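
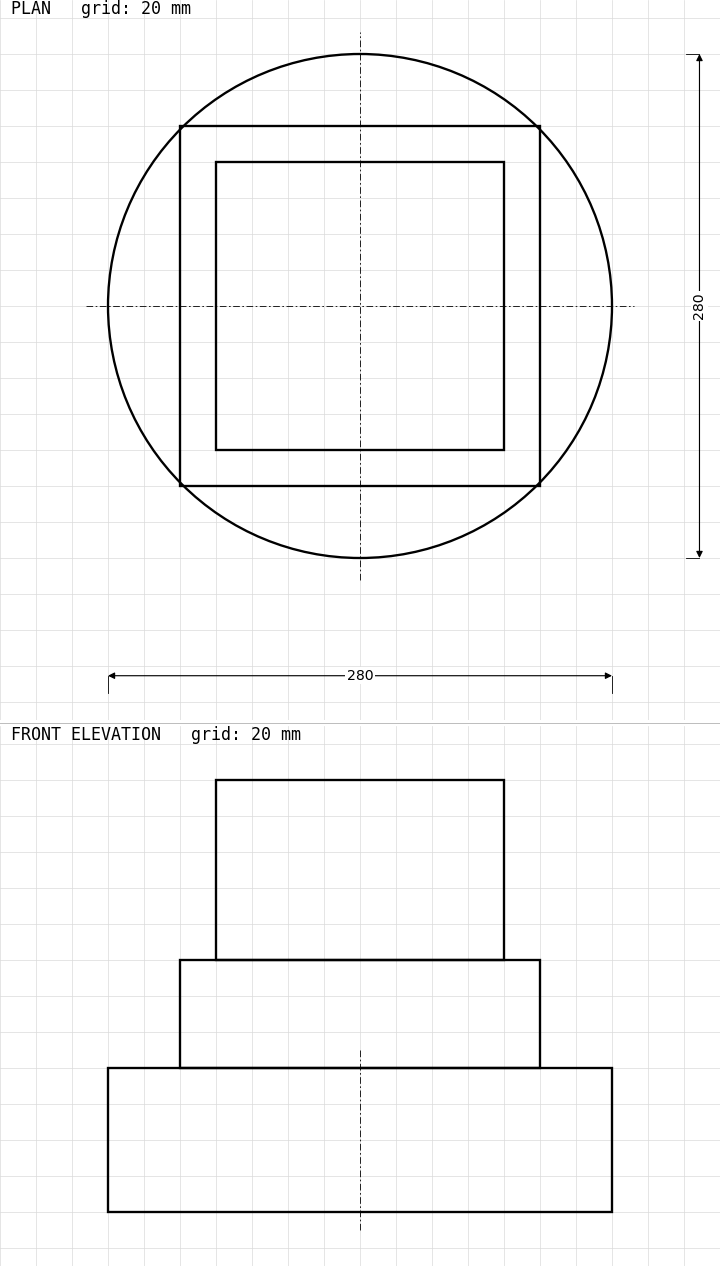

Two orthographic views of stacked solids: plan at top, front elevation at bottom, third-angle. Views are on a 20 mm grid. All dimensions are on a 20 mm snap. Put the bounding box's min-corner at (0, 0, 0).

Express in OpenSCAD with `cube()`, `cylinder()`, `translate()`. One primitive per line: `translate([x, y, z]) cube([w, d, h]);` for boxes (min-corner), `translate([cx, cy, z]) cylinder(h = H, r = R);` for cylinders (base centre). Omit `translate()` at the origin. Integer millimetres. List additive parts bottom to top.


translate([140, 140, 0]) cylinder(h = 80, r = 140);
translate([40, 40, 80]) cube([200, 200, 60]);
translate([60, 60, 140]) cube([160, 160, 100]);


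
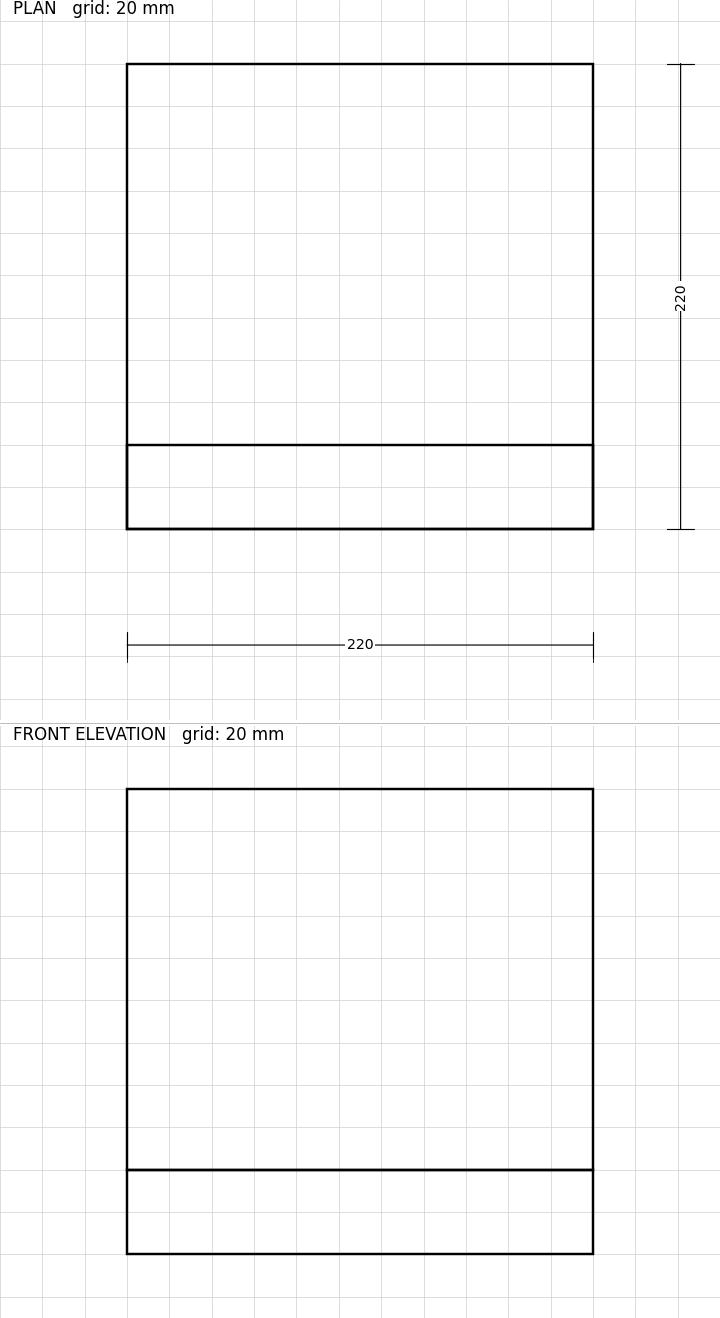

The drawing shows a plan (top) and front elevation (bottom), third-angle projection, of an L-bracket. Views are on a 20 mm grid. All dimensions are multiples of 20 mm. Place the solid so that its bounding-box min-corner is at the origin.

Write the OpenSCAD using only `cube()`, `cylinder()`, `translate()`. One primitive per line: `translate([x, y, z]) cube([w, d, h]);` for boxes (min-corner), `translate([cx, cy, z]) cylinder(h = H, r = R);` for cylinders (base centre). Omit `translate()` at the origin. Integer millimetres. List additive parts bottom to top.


cube([220, 220, 40]);
translate([0, 0, 40]) cube([220, 40, 180]);


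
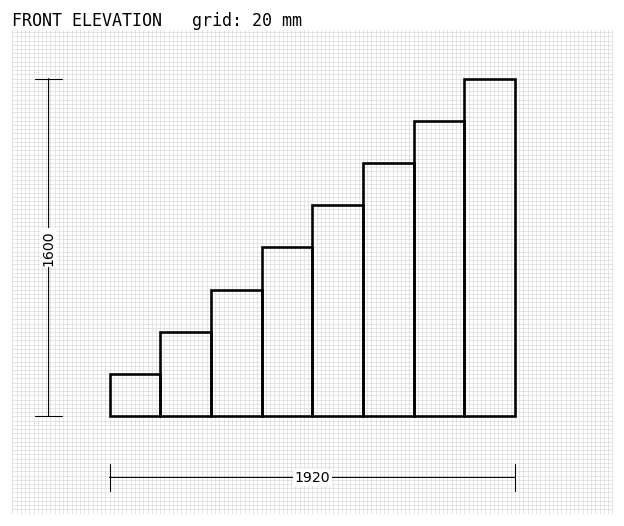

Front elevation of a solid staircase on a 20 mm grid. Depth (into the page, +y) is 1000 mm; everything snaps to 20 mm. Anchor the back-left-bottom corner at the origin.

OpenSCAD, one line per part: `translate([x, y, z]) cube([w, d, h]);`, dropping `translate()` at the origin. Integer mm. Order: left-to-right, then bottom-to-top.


cube([240, 1000, 200]);
translate([240, 0, 0]) cube([240, 1000, 400]);
translate([480, 0, 0]) cube([240, 1000, 600]);
translate([720, 0, 0]) cube([240, 1000, 800]);
translate([960, 0, 0]) cube([240, 1000, 1000]);
translate([1200, 0, 0]) cube([240, 1000, 1200]);
translate([1440, 0, 0]) cube([240, 1000, 1400]);
translate([1680, 0, 0]) cube([240, 1000, 1600]);


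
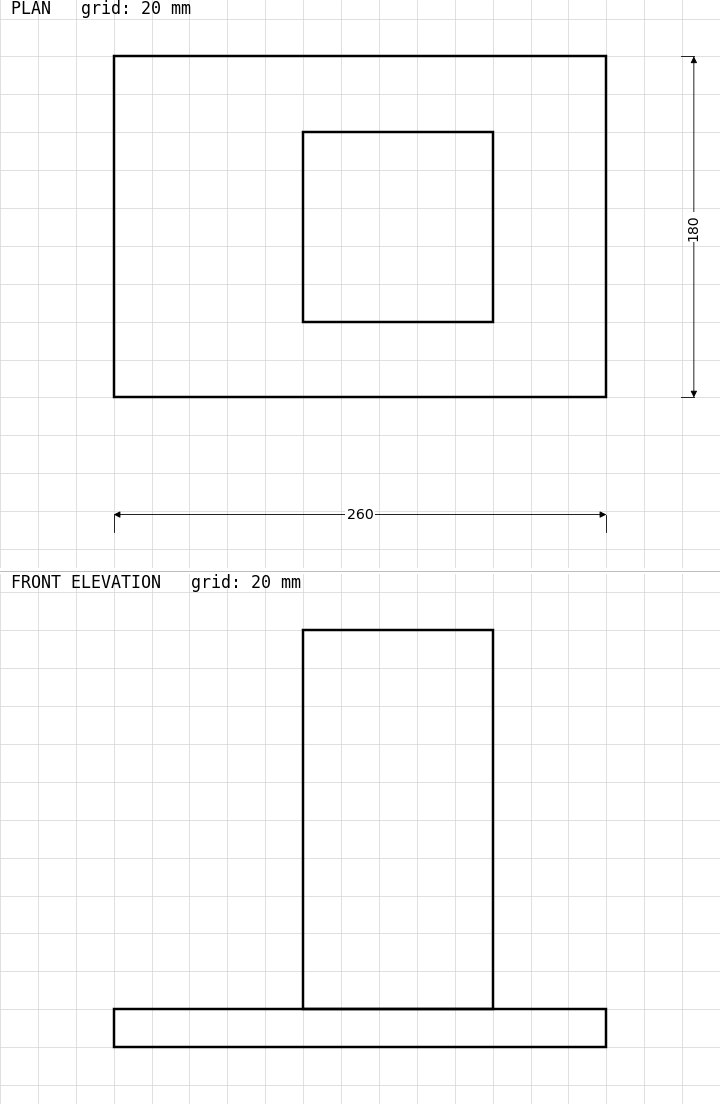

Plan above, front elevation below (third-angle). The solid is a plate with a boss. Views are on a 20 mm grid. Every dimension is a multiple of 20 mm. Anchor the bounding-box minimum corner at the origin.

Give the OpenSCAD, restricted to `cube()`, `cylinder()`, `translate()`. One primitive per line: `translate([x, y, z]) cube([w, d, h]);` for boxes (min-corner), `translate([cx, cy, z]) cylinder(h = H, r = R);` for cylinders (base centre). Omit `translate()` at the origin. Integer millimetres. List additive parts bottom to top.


cube([260, 180, 20]);
translate([100, 40, 20]) cube([100, 100, 200]);


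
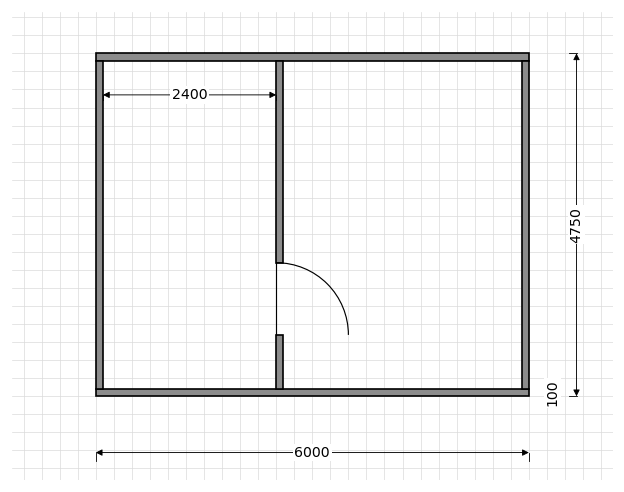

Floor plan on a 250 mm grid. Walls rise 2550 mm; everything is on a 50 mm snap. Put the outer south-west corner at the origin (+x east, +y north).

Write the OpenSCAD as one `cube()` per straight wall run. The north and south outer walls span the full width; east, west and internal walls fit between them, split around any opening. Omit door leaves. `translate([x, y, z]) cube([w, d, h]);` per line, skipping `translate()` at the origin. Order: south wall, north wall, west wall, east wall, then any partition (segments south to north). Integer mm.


cube([6000, 100, 2550]);
translate([0, 4650, 0]) cube([6000, 100, 2550]);
translate([0, 100, 0]) cube([100, 4550, 2550]);
translate([5900, 100, 0]) cube([100, 4550, 2550]);
translate([2500, 100, 0]) cube([100, 750, 2550]);
translate([2500, 1850, 0]) cube([100, 2800, 2550]);


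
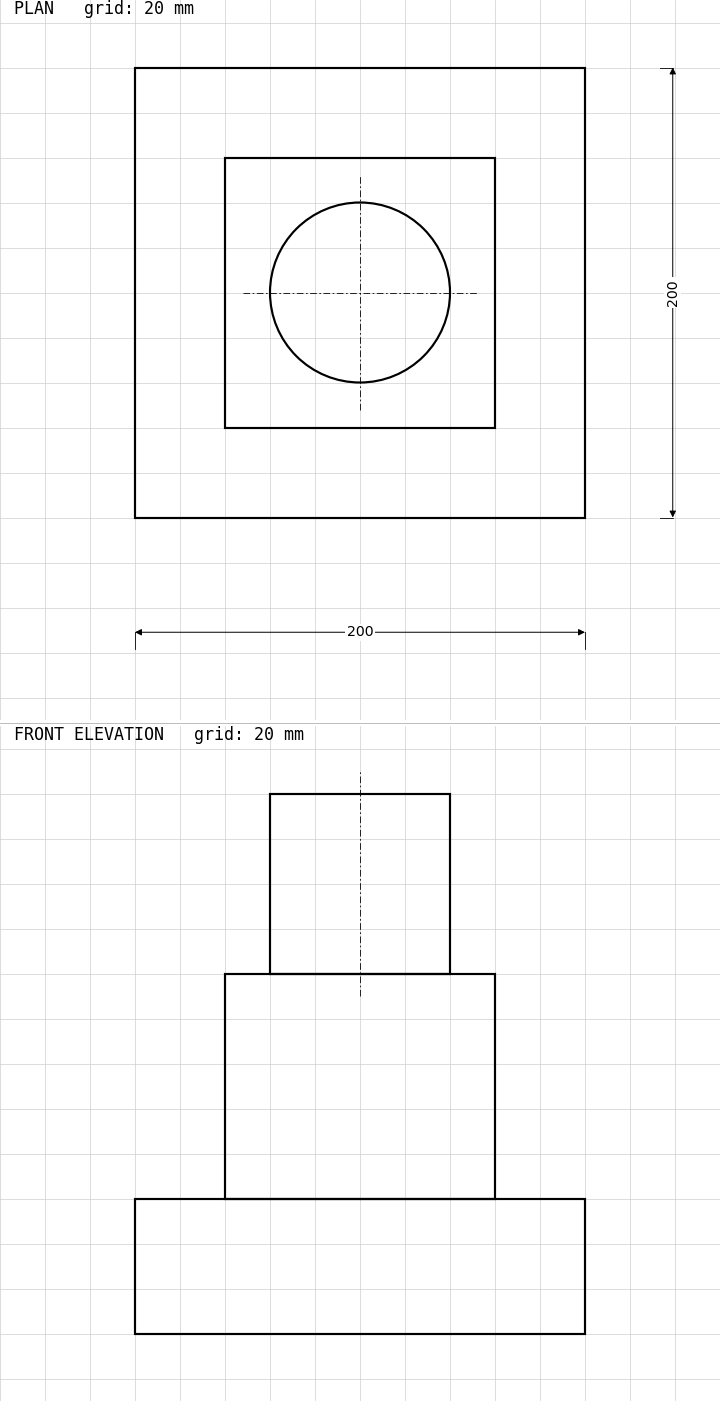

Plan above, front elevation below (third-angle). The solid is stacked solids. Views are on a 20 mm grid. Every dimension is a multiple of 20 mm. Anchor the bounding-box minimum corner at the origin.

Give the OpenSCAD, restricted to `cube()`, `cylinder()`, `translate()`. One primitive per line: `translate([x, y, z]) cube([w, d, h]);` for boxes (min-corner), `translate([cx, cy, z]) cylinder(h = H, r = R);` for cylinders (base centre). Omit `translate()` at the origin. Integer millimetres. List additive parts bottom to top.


cube([200, 200, 60]);
translate([40, 40, 60]) cube([120, 120, 100]);
translate([100, 100, 160]) cylinder(h = 80, r = 40);


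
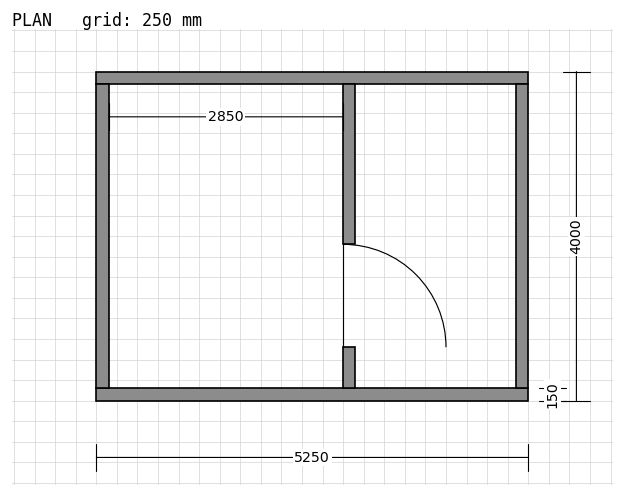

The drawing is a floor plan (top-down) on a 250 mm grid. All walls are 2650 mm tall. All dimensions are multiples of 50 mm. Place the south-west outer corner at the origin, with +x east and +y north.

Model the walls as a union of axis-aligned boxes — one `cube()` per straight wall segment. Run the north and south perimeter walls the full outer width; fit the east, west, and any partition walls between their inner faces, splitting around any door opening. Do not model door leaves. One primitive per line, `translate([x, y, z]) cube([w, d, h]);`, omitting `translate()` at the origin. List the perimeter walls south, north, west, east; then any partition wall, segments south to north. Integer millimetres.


cube([5250, 150, 2650]);
translate([0, 3850, 0]) cube([5250, 150, 2650]);
translate([0, 150, 0]) cube([150, 3700, 2650]);
translate([5100, 150, 0]) cube([150, 3700, 2650]);
translate([3000, 150, 0]) cube([150, 500, 2650]);
translate([3000, 1900, 0]) cube([150, 1950, 2650]);


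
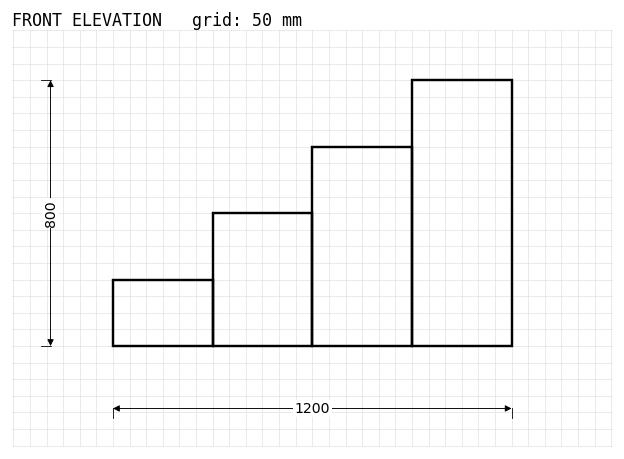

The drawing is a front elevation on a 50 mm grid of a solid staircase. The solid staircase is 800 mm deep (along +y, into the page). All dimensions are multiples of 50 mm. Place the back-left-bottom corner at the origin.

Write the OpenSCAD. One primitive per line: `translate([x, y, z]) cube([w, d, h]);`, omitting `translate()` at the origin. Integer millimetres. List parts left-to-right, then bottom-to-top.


cube([300, 800, 200]);
translate([300, 0, 0]) cube([300, 800, 400]);
translate([600, 0, 0]) cube([300, 800, 600]);
translate([900, 0, 0]) cube([300, 800, 800]);


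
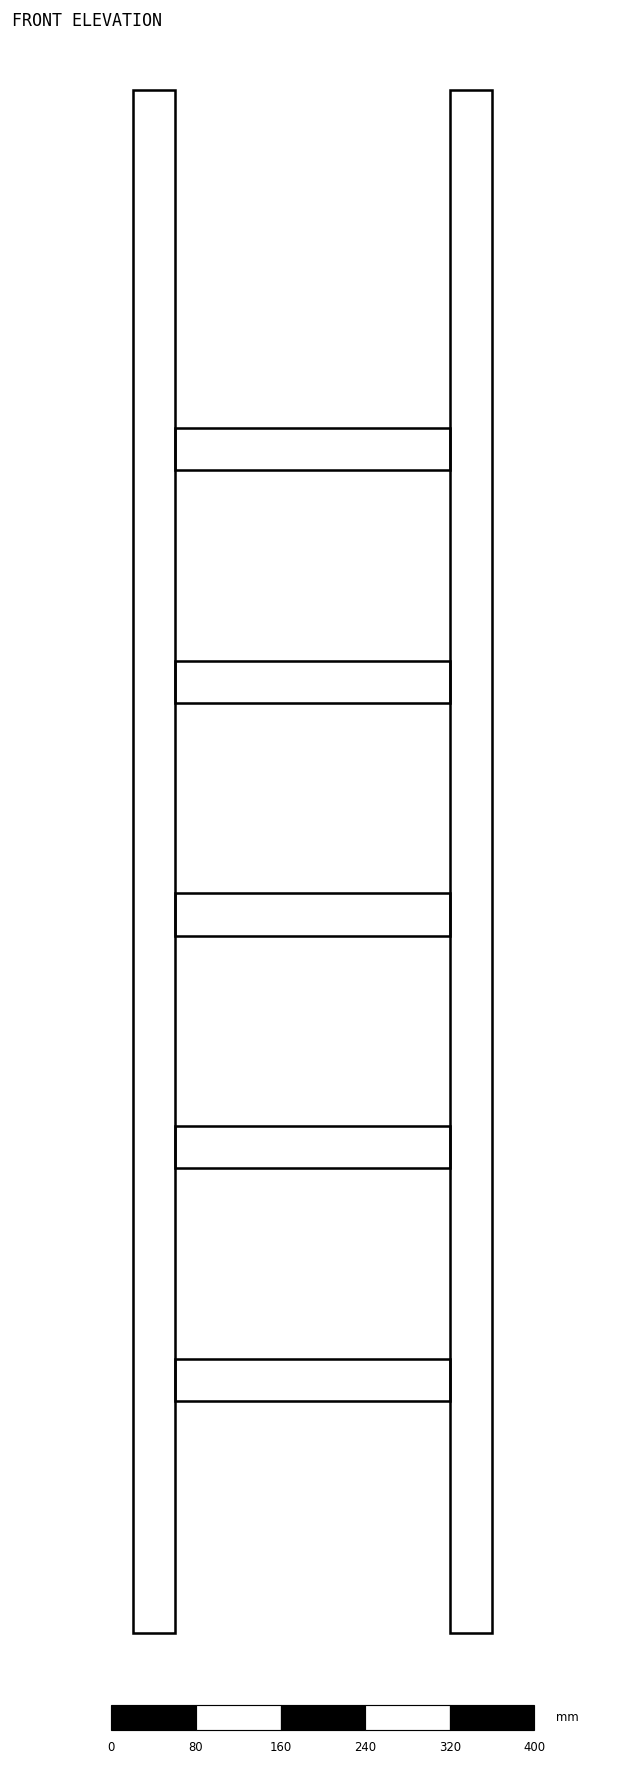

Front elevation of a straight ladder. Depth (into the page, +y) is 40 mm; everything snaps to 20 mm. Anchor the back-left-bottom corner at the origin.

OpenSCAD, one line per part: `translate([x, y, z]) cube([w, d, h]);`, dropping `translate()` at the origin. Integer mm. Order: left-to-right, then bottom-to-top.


cube([40, 40, 1460]);
translate([40, 0, 220]) cube([260, 40, 40]);
translate([40, 0, 440]) cube([260, 40, 40]);
translate([40, 0, 660]) cube([260, 40, 40]);
translate([40, 0, 880]) cube([260, 40, 40]);
translate([40, 0, 1100]) cube([260, 40, 40]);
translate([300, 0, 0]) cube([40, 40, 1460]);


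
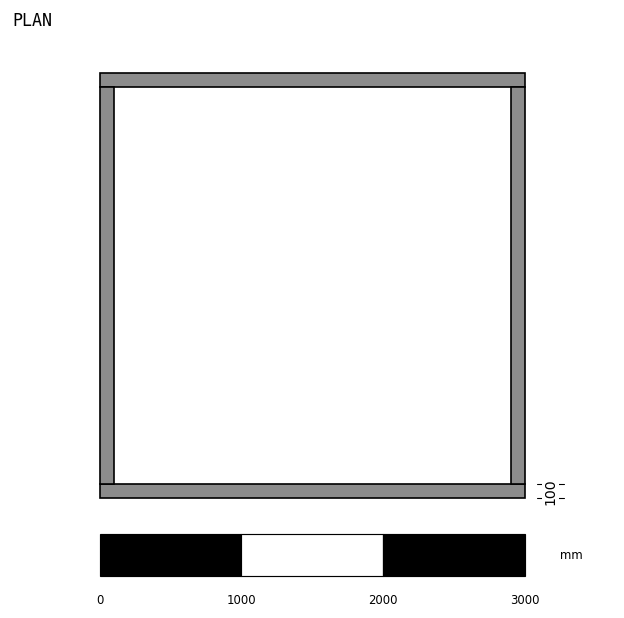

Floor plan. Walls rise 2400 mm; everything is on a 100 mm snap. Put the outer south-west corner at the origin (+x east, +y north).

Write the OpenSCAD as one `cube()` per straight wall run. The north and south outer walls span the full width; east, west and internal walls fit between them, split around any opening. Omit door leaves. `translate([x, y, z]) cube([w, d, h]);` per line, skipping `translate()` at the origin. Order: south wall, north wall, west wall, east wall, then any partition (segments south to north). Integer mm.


cube([3000, 100, 2400]);
translate([0, 2900, 0]) cube([3000, 100, 2400]);
translate([0, 100, 0]) cube([100, 2800, 2400]);
translate([2900, 100, 0]) cube([100, 2800, 2400]);


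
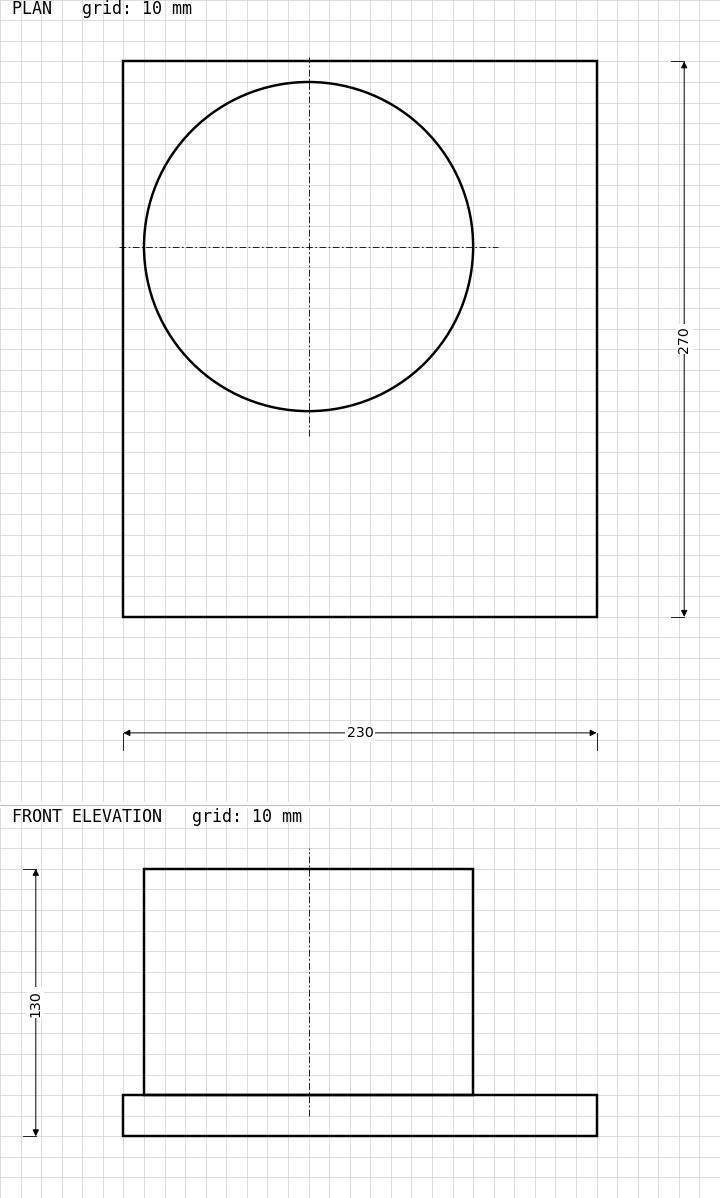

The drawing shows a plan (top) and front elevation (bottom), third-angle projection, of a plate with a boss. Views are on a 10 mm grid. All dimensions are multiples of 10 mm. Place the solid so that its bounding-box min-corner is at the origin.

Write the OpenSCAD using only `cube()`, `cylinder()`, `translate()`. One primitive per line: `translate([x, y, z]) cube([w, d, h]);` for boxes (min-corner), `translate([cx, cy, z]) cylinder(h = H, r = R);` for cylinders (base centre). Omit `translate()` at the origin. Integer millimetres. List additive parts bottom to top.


cube([230, 270, 20]);
translate([90, 180, 20]) cylinder(h = 110, r = 80);


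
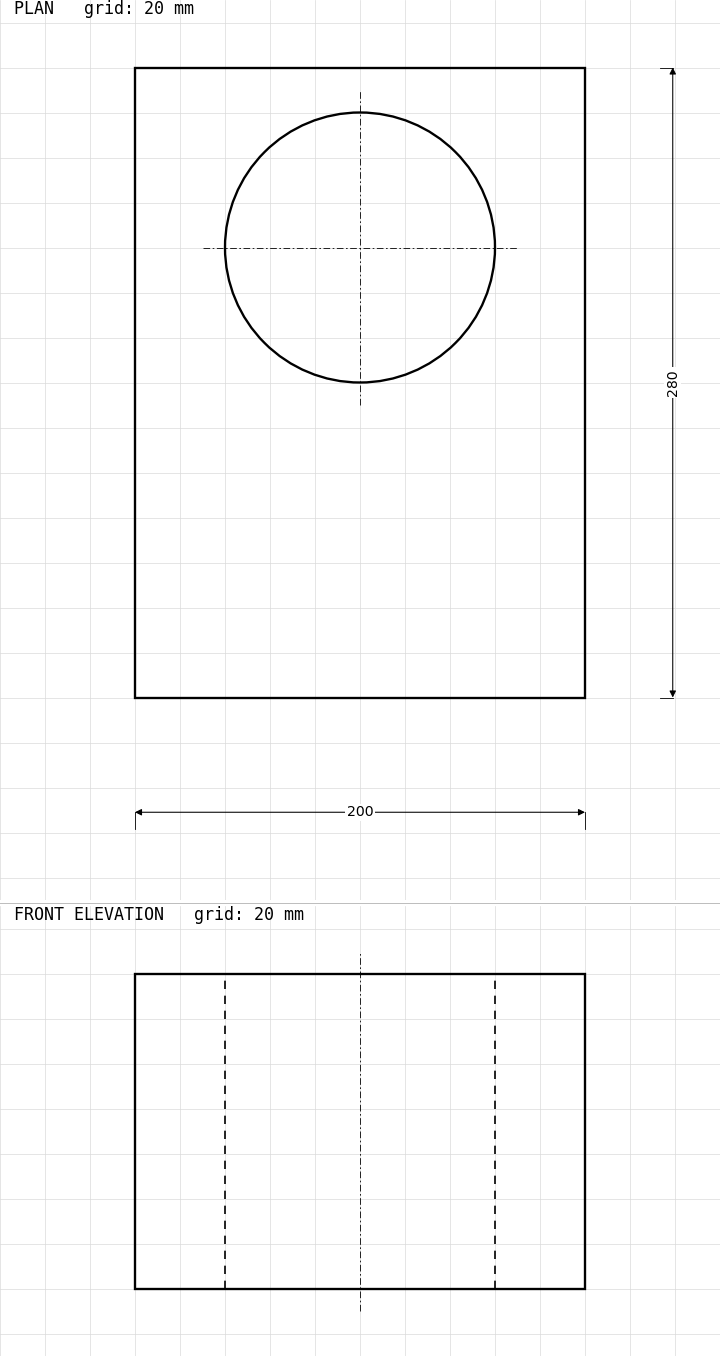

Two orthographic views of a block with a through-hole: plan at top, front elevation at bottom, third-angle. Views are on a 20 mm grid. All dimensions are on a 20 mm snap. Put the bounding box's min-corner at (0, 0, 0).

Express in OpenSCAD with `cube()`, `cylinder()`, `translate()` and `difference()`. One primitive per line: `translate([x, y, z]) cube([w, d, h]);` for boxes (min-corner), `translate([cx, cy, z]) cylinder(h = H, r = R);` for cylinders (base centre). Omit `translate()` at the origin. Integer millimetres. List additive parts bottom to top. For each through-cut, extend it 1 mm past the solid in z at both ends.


difference() {
  cube([200, 280, 140]);
  translate([100, 200, -1]) cylinder(h = 142, r = 60);
}


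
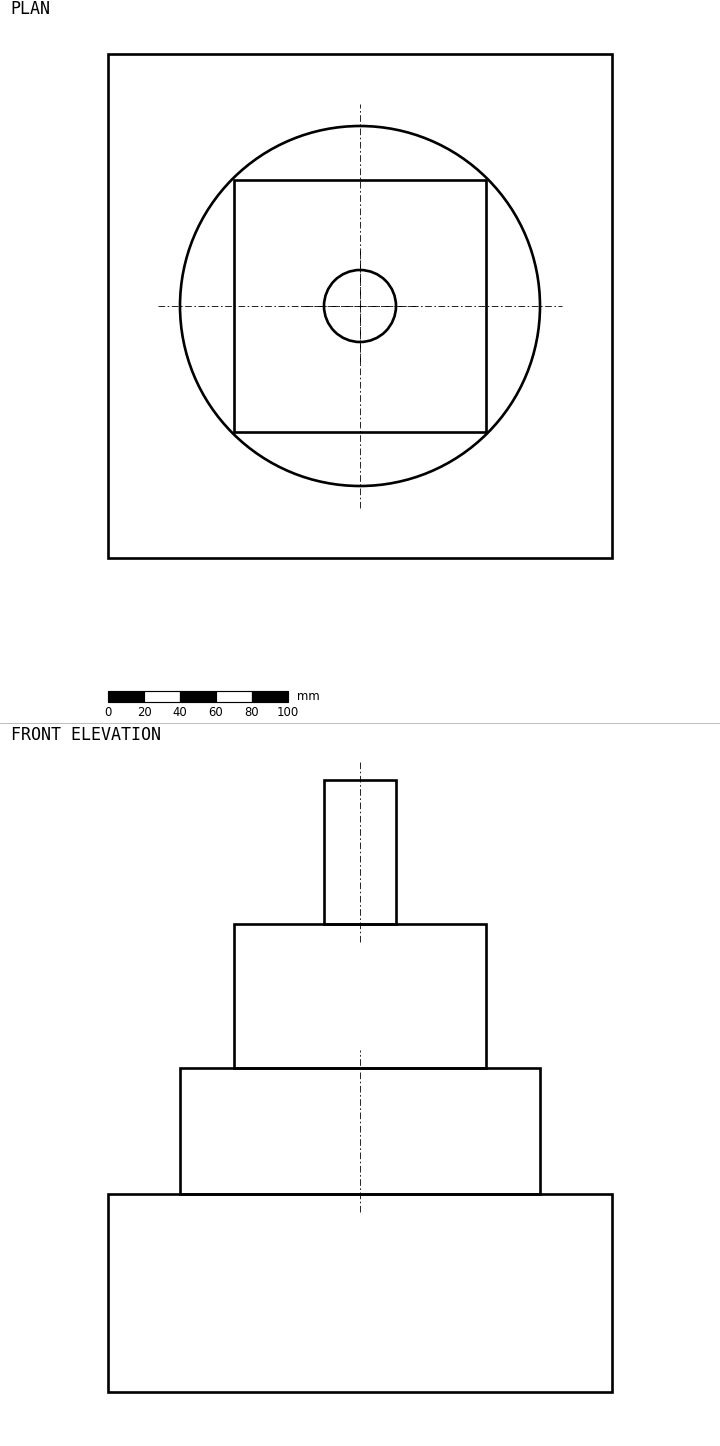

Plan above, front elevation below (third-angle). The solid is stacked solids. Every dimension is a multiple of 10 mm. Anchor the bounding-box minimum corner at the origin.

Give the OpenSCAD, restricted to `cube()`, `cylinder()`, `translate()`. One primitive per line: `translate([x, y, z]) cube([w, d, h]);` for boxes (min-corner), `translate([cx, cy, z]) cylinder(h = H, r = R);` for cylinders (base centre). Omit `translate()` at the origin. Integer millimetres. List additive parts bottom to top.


cube([280, 280, 110]);
translate([140, 140, 110]) cylinder(h = 70, r = 100);
translate([70, 70, 180]) cube([140, 140, 80]);
translate([140, 140, 260]) cylinder(h = 80, r = 20);


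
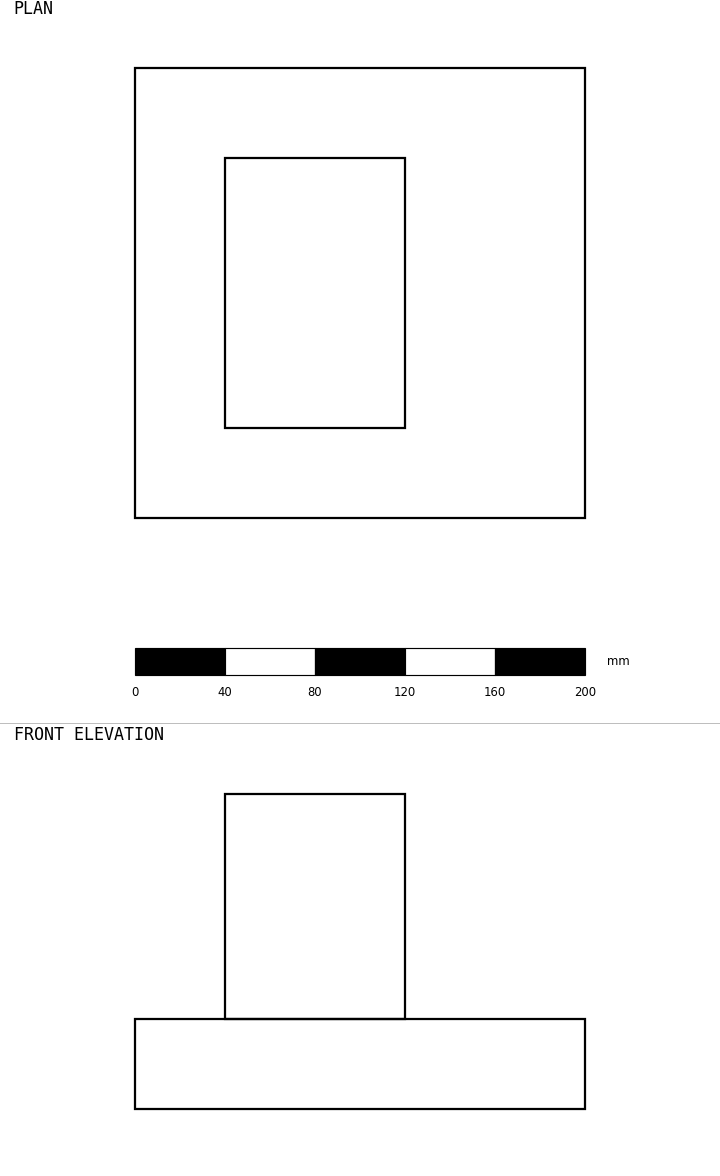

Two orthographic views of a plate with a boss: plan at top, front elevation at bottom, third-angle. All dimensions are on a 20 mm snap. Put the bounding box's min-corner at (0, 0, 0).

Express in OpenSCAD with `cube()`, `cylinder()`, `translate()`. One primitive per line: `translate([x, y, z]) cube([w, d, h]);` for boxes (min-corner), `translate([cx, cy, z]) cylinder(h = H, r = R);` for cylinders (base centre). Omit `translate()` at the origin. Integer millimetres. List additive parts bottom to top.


cube([200, 200, 40]);
translate([40, 40, 40]) cube([80, 120, 100]);


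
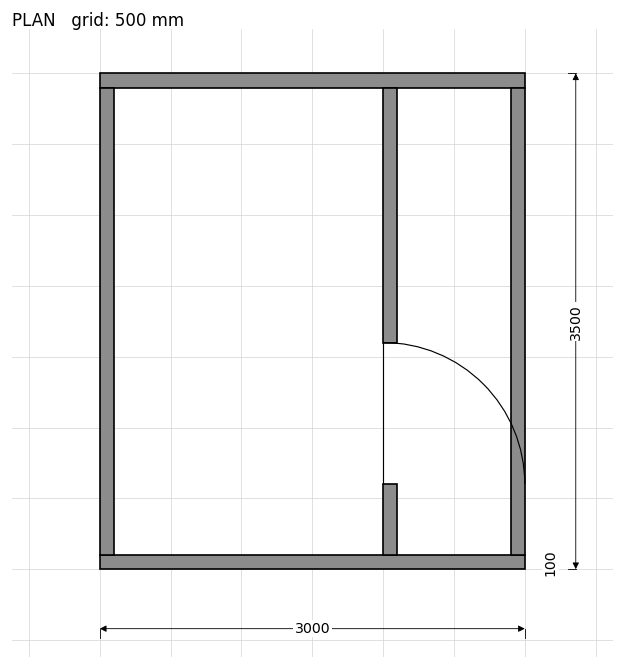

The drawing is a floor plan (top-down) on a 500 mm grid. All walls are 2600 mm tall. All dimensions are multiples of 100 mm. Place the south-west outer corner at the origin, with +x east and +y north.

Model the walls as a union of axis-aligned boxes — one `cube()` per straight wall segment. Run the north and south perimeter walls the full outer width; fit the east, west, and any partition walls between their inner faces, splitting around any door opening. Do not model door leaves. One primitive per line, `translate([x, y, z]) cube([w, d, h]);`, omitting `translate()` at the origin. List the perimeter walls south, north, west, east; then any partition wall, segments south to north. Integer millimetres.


cube([3000, 100, 2600]);
translate([0, 3400, 0]) cube([3000, 100, 2600]);
translate([0, 100, 0]) cube([100, 3300, 2600]);
translate([2900, 100, 0]) cube([100, 3300, 2600]);
translate([2000, 100, 0]) cube([100, 500, 2600]);
translate([2000, 1600, 0]) cube([100, 1800, 2600]);


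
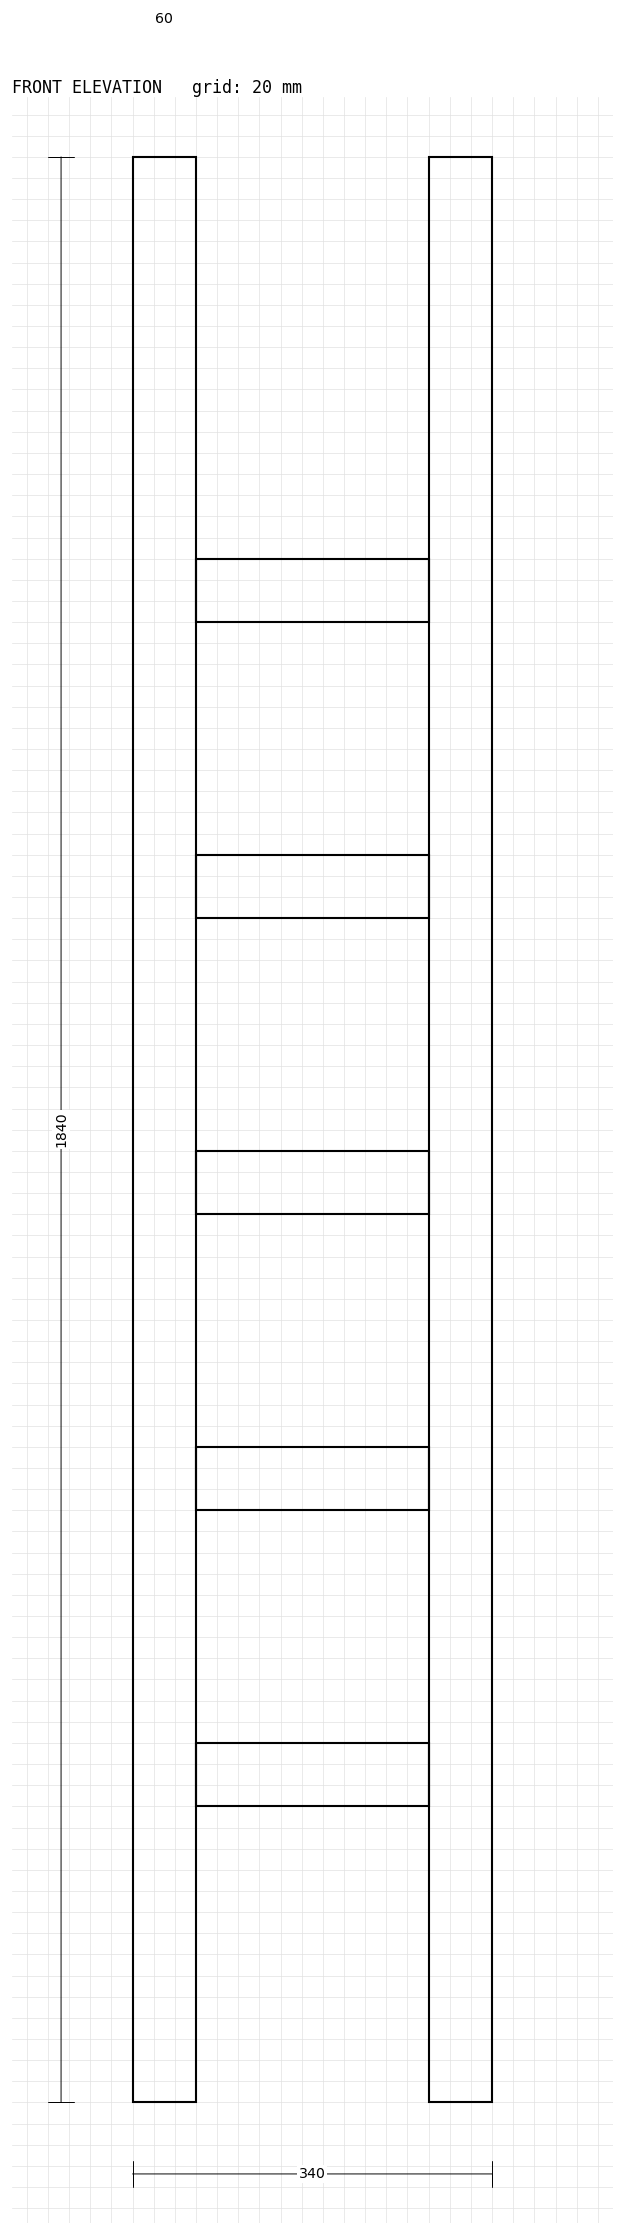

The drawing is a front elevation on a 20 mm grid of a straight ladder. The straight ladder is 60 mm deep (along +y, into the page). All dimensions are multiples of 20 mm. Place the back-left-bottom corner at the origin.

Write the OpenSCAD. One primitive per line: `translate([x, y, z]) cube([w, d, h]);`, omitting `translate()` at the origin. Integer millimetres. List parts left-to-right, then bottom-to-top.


cube([60, 60, 1840]);
translate([60, 0, 280]) cube([220, 60, 60]);
translate([60, 0, 560]) cube([220, 60, 60]);
translate([60, 0, 840]) cube([220, 60, 60]);
translate([60, 0, 1120]) cube([220, 60, 60]);
translate([60, 0, 1400]) cube([220, 60, 60]);
translate([280, 0, 0]) cube([60, 60, 1840]);


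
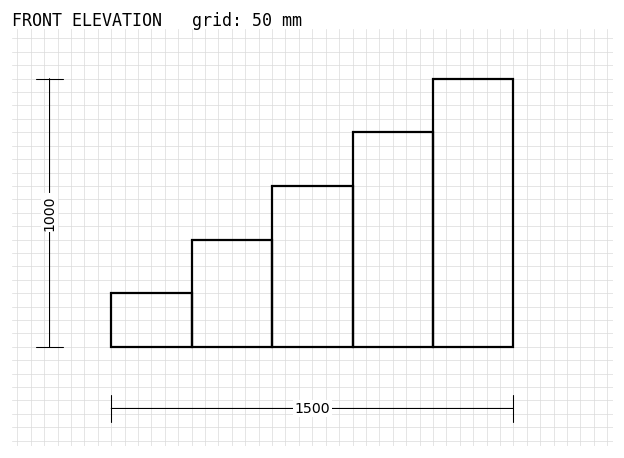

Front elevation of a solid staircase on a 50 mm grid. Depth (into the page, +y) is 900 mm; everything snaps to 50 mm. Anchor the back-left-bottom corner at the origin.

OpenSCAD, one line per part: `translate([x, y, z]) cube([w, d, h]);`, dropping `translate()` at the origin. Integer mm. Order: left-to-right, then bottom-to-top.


cube([300, 900, 200]);
translate([300, 0, 0]) cube([300, 900, 400]);
translate([600, 0, 0]) cube([300, 900, 600]);
translate([900, 0, 0]) cube([300, 900, 800]);
translate([1200, 0, 0]) cube([300, 900, 1000]);


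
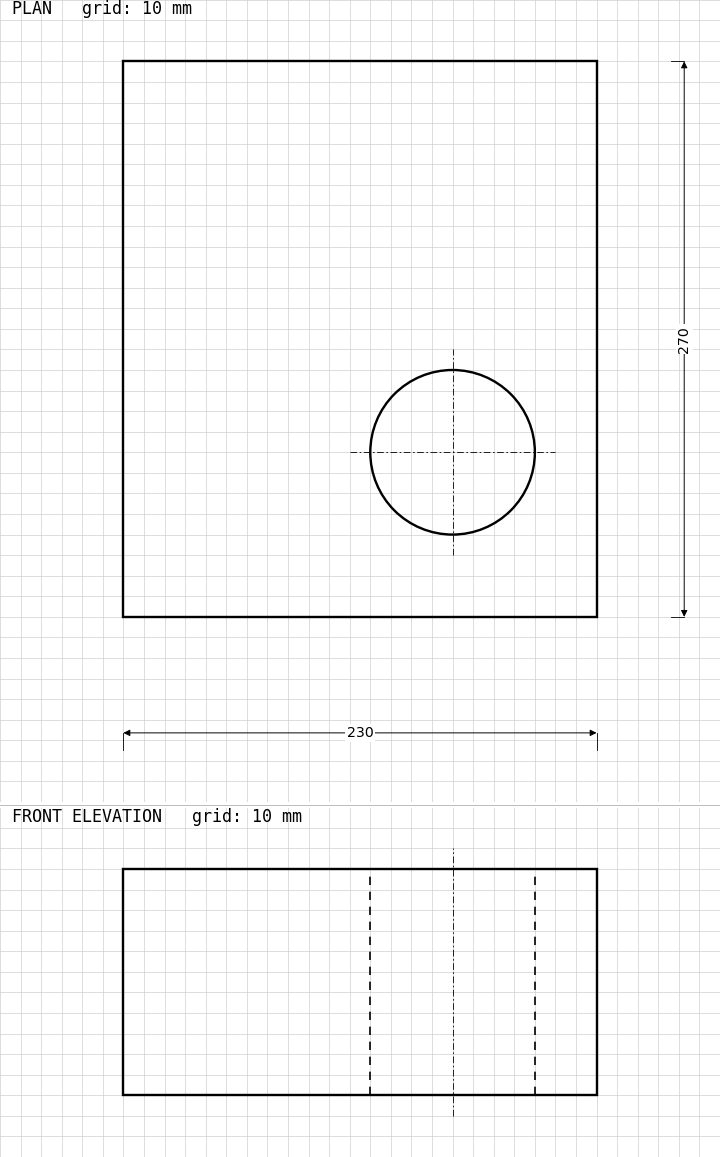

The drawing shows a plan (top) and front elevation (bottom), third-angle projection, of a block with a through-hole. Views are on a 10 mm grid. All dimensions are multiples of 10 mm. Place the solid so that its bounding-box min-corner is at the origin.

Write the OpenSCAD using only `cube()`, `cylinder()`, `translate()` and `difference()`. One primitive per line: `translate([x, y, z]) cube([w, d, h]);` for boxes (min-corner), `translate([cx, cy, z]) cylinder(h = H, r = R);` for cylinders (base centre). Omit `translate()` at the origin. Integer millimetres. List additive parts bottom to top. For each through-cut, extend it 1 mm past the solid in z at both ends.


difference() {
  cube([230, 270, 110]);
  translate([160, 80, -1]) cylinder(h = 112, r = 40);
}


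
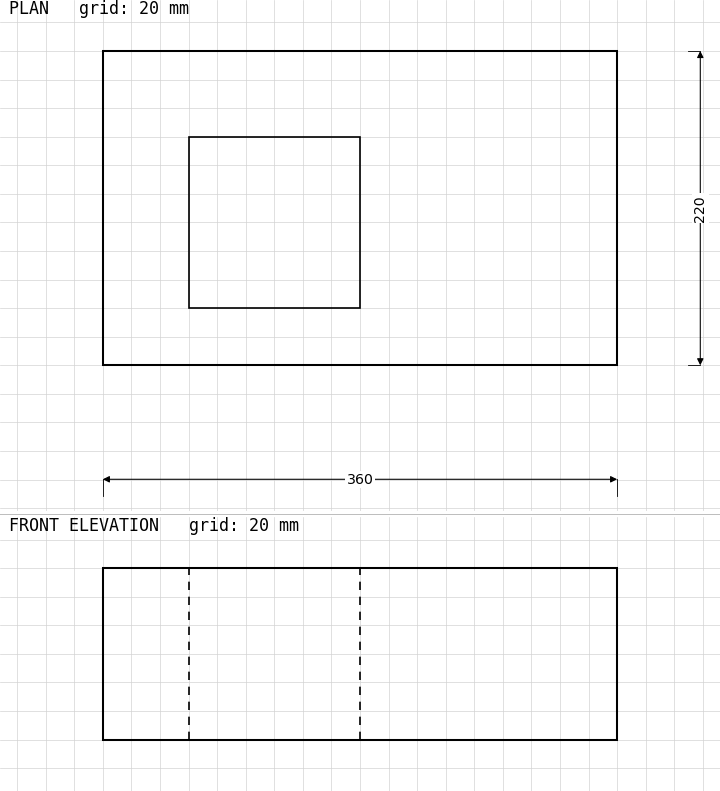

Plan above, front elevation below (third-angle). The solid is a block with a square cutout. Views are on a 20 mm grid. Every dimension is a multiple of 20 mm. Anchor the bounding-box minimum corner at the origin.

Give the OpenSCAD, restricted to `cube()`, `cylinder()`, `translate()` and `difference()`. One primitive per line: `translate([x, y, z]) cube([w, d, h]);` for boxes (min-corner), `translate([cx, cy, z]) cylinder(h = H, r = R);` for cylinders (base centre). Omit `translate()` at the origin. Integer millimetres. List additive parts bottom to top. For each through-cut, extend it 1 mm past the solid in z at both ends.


difference() {
  cube([360, 220, 120]);
  translate([60, 40, -1]) cube([120, 120, 122]);
}


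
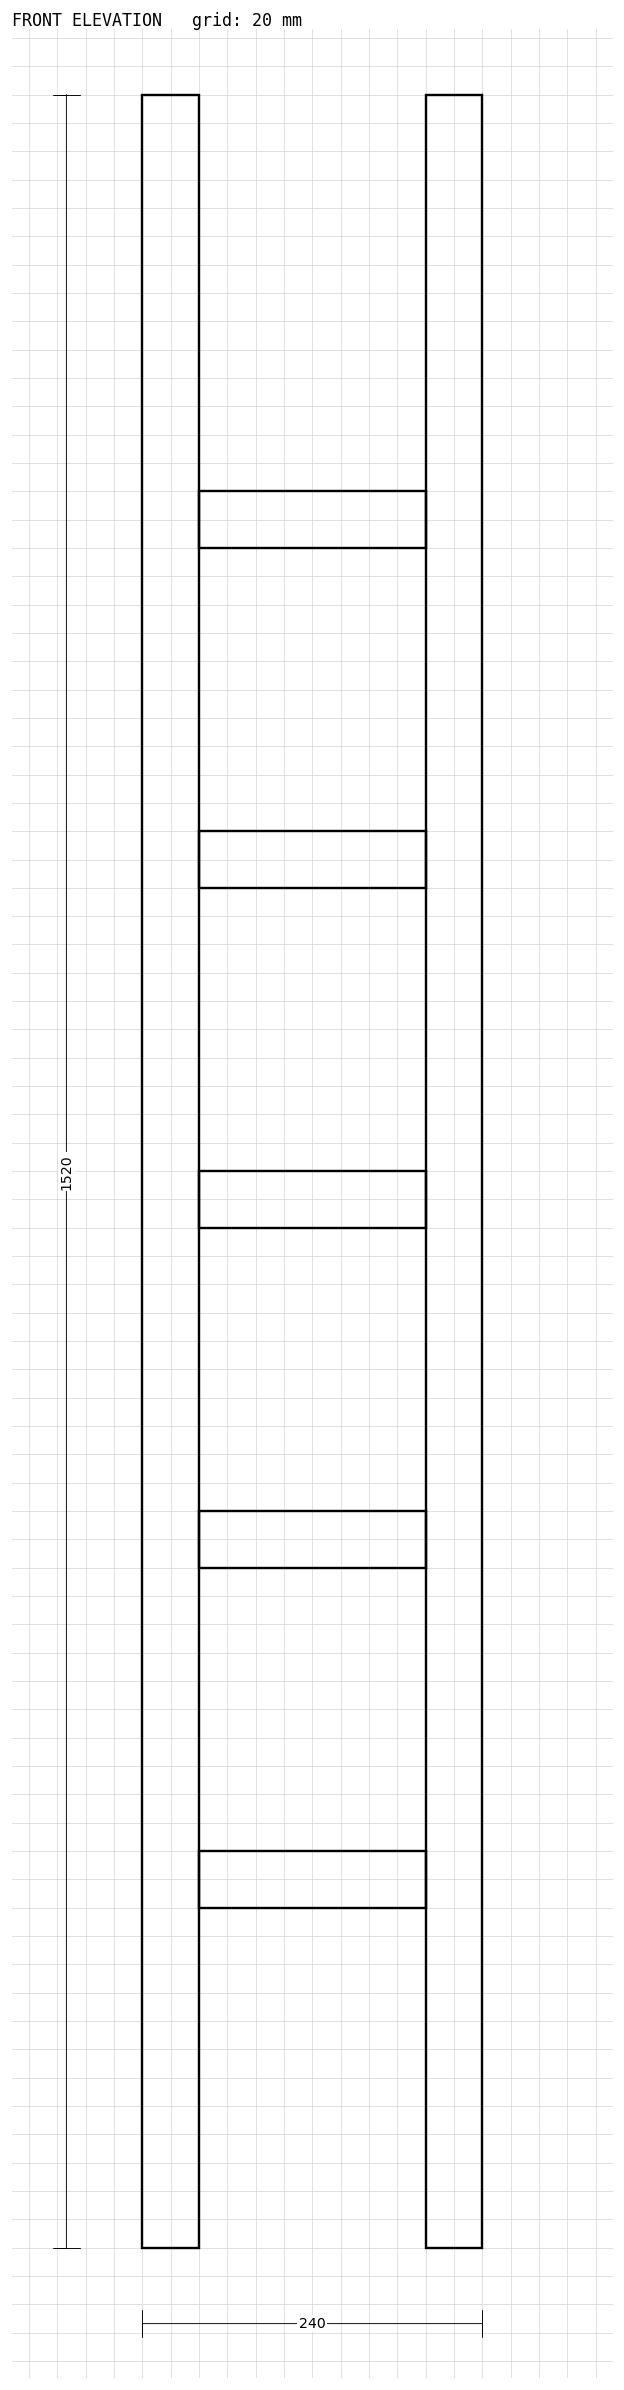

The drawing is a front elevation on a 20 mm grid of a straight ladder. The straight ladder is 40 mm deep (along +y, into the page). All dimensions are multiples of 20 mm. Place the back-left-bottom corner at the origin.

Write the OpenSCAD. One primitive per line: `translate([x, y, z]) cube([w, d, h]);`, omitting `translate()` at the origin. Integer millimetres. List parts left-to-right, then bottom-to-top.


cube([40, 40, 1520]);
translate([40, 0, 240]) cube([160, 40, 40]);
translate([40, 0, 480]) cube([160, 40, 40]);
translate([40, 0, 720]) cube([160, 40, 40]);
translate([40, 0, 960]) cube([160, 40, 40]);
translate([40, 0, 1200]) cube([160, 40, 40]);
translate([200, 0, 0]) cube([40, 40, 1520]);


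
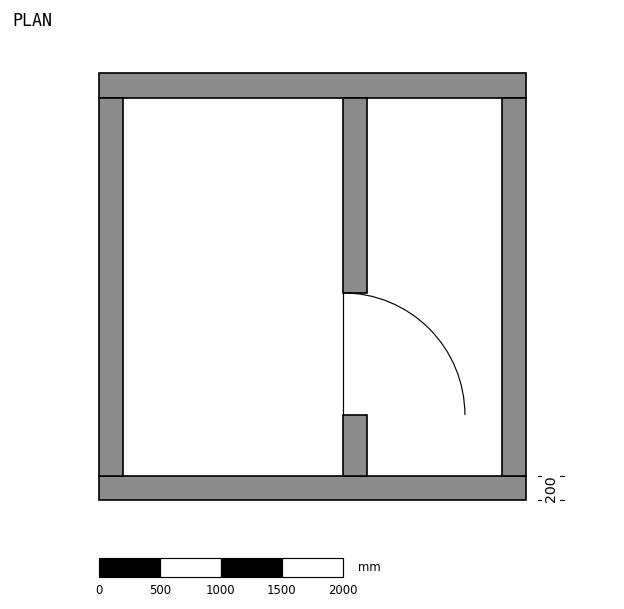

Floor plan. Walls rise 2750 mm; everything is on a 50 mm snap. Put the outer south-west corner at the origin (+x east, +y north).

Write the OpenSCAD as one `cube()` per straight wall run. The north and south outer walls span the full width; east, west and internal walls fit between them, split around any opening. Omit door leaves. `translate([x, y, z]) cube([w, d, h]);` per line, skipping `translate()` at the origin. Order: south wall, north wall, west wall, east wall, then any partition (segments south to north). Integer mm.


cube([3500, 200, 2750]);
translate([0, 3300, 0]) cube([3500, 200, 2750]);
translate([0, 200, 0]) cube([200, 3100, 2750]);
translate([3300, 200, 0]) cube([200, 3100, 2750]);
translate([2000, 200, 0]) cube([200, 500, 2750]);
translate([2000, 1700, 0]) cube([200, 1600, 2750]);


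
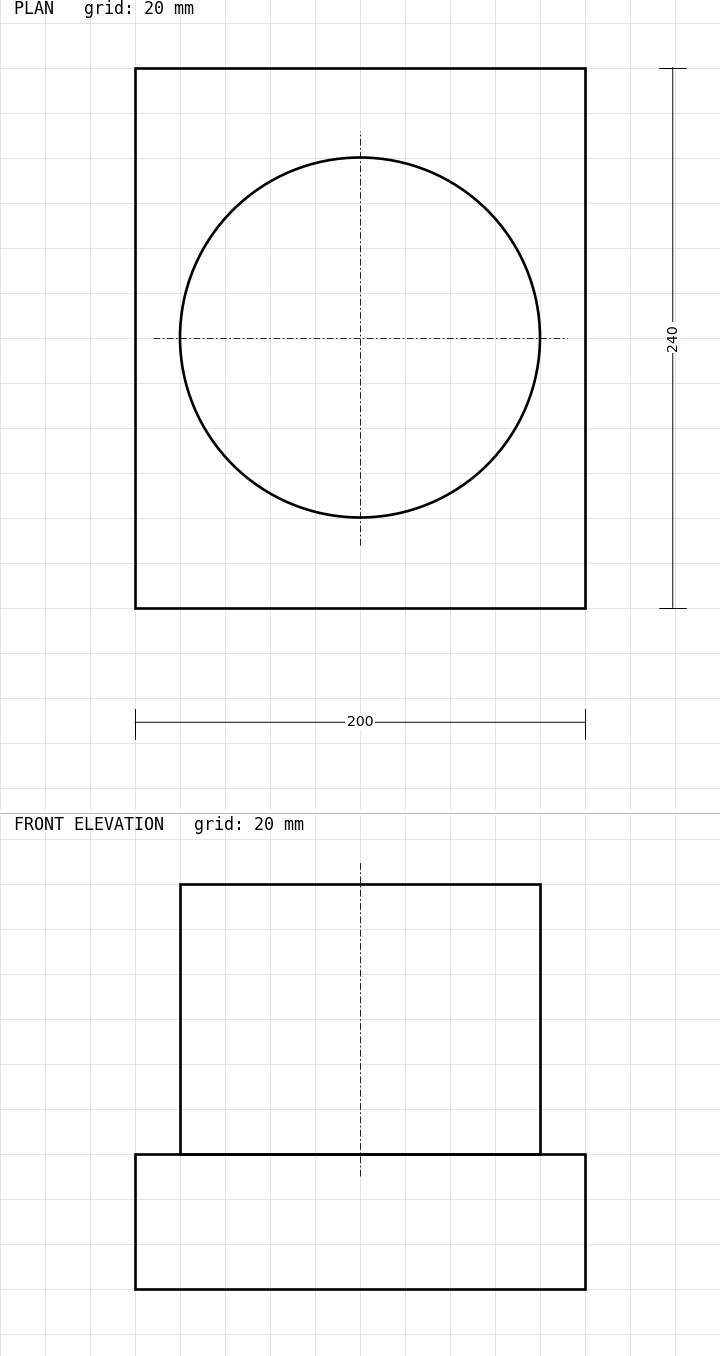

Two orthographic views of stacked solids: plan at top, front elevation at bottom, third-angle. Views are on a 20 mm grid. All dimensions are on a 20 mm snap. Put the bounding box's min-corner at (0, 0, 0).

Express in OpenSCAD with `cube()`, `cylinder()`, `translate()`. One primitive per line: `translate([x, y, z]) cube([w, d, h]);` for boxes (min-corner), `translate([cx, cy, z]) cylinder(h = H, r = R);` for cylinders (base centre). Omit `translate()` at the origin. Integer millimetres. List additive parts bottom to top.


cube([200, 240, 60]);
translate([100, 120, 60]) cylinder(h = 120, r = 80);


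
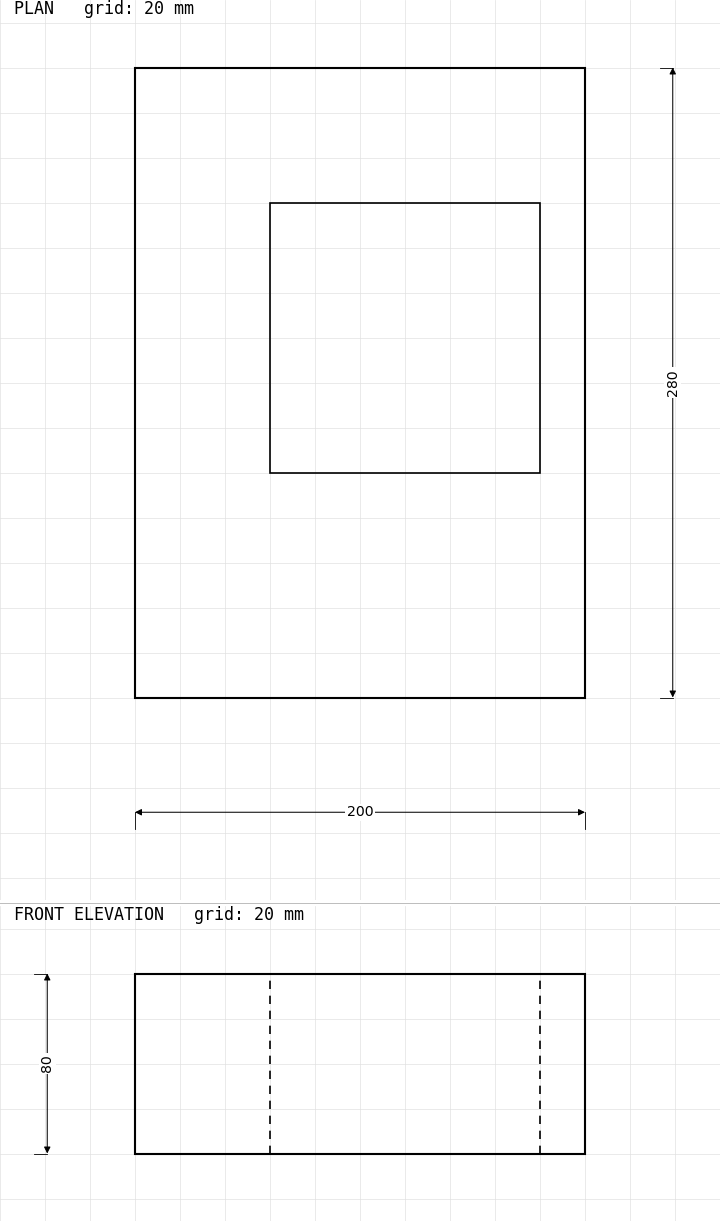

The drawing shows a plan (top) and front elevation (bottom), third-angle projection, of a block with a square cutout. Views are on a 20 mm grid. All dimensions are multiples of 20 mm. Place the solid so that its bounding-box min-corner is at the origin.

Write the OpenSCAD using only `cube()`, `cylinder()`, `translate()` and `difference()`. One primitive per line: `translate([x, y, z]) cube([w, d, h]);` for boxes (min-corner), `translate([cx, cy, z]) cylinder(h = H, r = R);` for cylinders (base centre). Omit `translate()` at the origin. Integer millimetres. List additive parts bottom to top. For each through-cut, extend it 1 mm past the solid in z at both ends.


difference() {
  cube([200, 280, 80]);
  translate([60, 100, -1]) cube([120, 120, 82]);
}


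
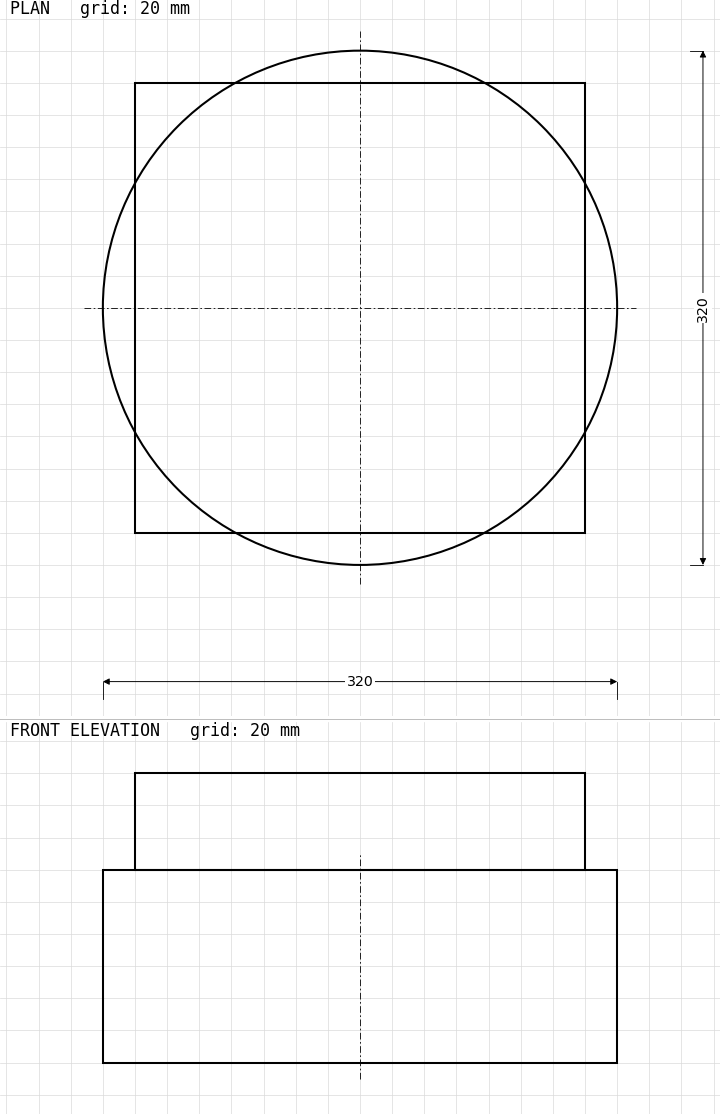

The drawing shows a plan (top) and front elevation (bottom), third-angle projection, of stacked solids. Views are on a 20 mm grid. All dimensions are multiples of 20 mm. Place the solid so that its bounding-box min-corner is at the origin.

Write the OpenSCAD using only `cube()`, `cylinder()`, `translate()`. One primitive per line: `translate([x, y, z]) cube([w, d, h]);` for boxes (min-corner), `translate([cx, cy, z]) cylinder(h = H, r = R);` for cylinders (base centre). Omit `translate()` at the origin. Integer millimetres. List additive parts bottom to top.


translate([160, 160, 0]) cylinder(h = 120, r = 160);
translate([20, 20, 120]) cube([280, 280, 60]);


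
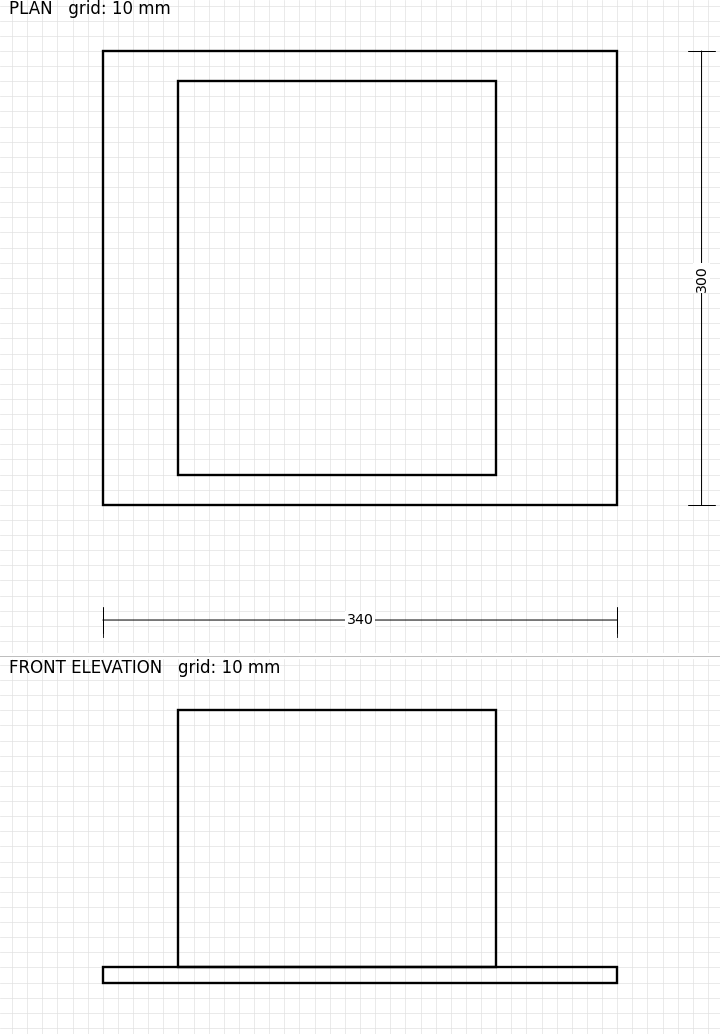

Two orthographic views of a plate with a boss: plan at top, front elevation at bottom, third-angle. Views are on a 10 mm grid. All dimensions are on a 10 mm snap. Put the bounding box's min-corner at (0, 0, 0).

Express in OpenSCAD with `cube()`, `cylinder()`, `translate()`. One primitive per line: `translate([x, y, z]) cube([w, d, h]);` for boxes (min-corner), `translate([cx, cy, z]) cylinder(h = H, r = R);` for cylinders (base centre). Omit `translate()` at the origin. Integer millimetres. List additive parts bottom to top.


cube([340, 300, 10]);
translate([50, 20, 10]) cube([210, 260, 170]);


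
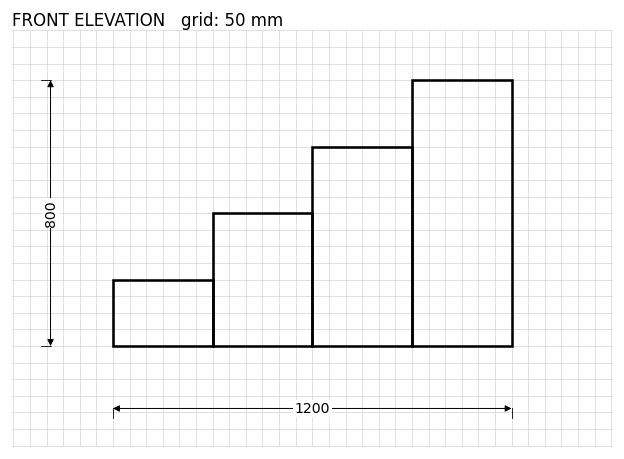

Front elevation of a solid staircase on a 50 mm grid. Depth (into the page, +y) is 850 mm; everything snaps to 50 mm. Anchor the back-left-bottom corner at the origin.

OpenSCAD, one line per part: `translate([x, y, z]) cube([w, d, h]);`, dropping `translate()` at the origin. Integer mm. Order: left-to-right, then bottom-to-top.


cube([300, 850, 200]);
translate([300, 0, 0]) cube([300, 850, 400]);
translate([600, 0, 0]) cube([300, 850, 600]);
translate([900, 0, 0]) cube([300, 850, 800]);


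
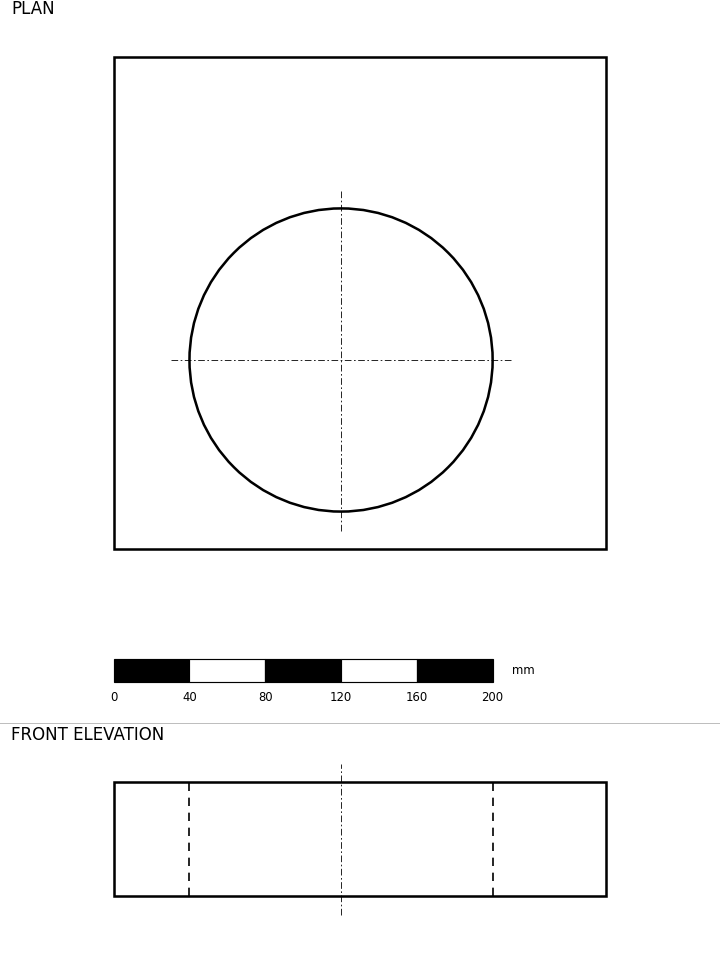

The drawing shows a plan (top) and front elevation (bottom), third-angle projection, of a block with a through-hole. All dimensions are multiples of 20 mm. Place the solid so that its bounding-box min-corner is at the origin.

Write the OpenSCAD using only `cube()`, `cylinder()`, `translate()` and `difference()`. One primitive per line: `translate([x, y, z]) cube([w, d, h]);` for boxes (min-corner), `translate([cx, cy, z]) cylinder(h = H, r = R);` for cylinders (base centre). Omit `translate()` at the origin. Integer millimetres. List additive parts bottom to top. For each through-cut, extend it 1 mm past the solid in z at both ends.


difference() {
  cube([260, 260, 60]);
  translate([120, 100, -1]) cylinder(h = 62, r = 80);
}


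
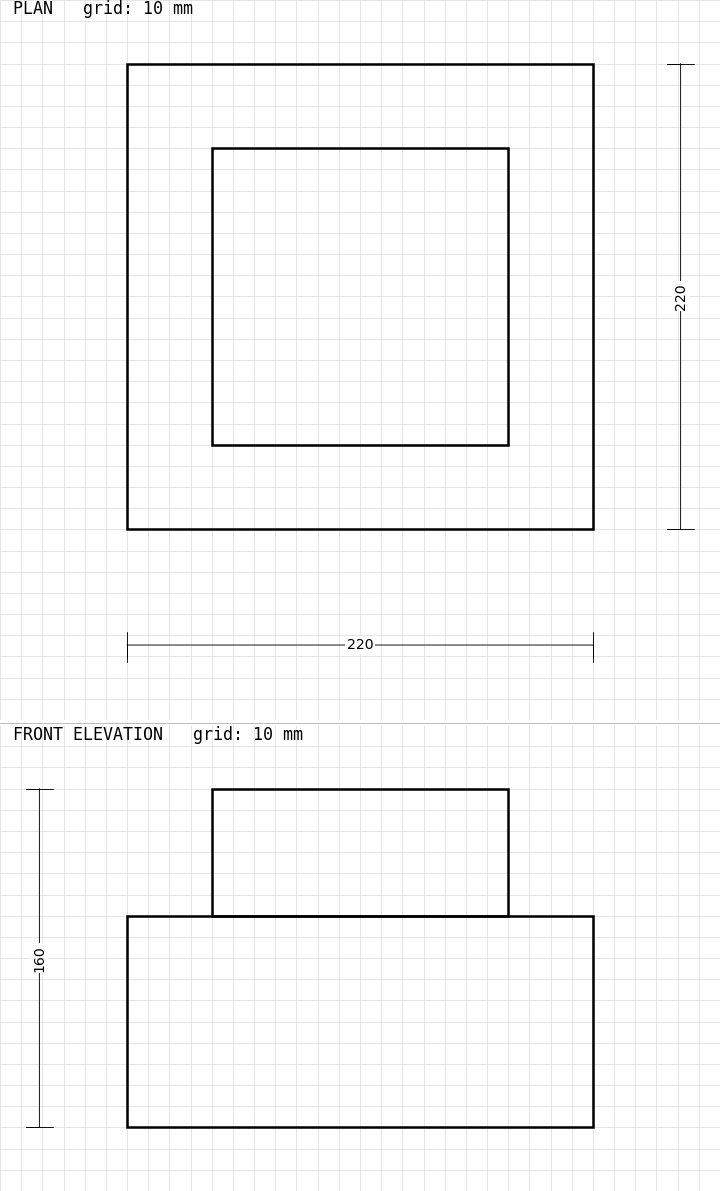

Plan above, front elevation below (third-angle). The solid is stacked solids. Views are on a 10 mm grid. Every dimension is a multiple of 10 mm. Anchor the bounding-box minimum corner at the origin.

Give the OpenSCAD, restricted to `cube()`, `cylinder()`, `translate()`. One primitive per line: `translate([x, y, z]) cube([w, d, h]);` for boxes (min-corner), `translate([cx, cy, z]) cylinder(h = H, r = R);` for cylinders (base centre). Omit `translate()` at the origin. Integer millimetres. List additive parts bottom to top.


cube([220, 220, 100]);
translate([40, 40, 100]) cube([140, 140, 60]);


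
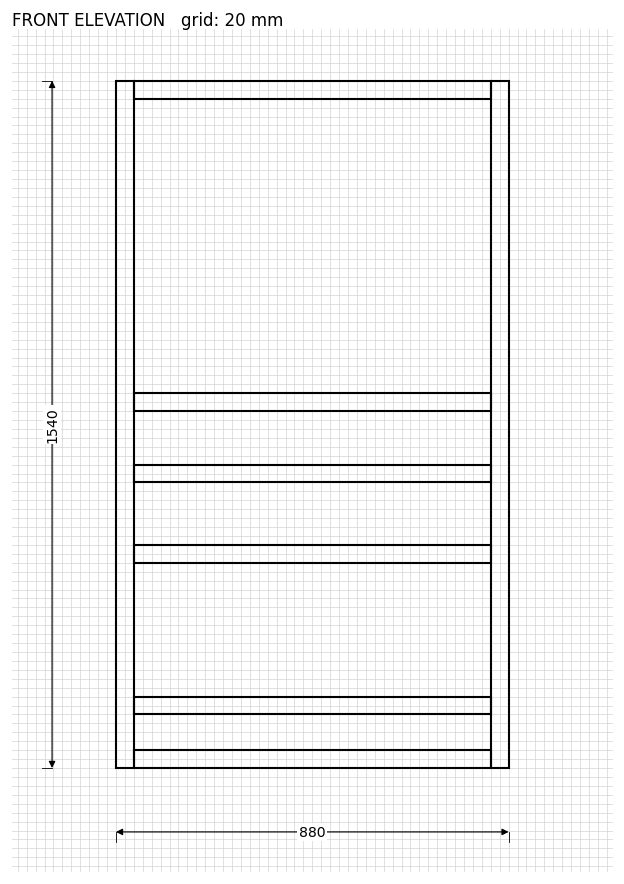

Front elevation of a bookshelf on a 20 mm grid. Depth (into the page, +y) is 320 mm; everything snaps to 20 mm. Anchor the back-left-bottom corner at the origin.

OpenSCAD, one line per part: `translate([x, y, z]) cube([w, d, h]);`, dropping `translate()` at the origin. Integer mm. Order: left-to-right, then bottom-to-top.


cube([40, 320, 1540]);
translate([40, 0, 0]) cube([800, 320, 40]);
translate([40, 0, 120]) cube([800, 320, 40]);
translate([40, 0, 460]) cube([800, 320, 40]);
translate([40, 0, 640]) cube([800, 320, 40]);
translate([40, 0, 800]) cube([800, 320, 40]);
translate([40, 0, 1500]) cube([800, 320, 40]);
translate([840, 0, 0]) cube([40, 320, 1540]);


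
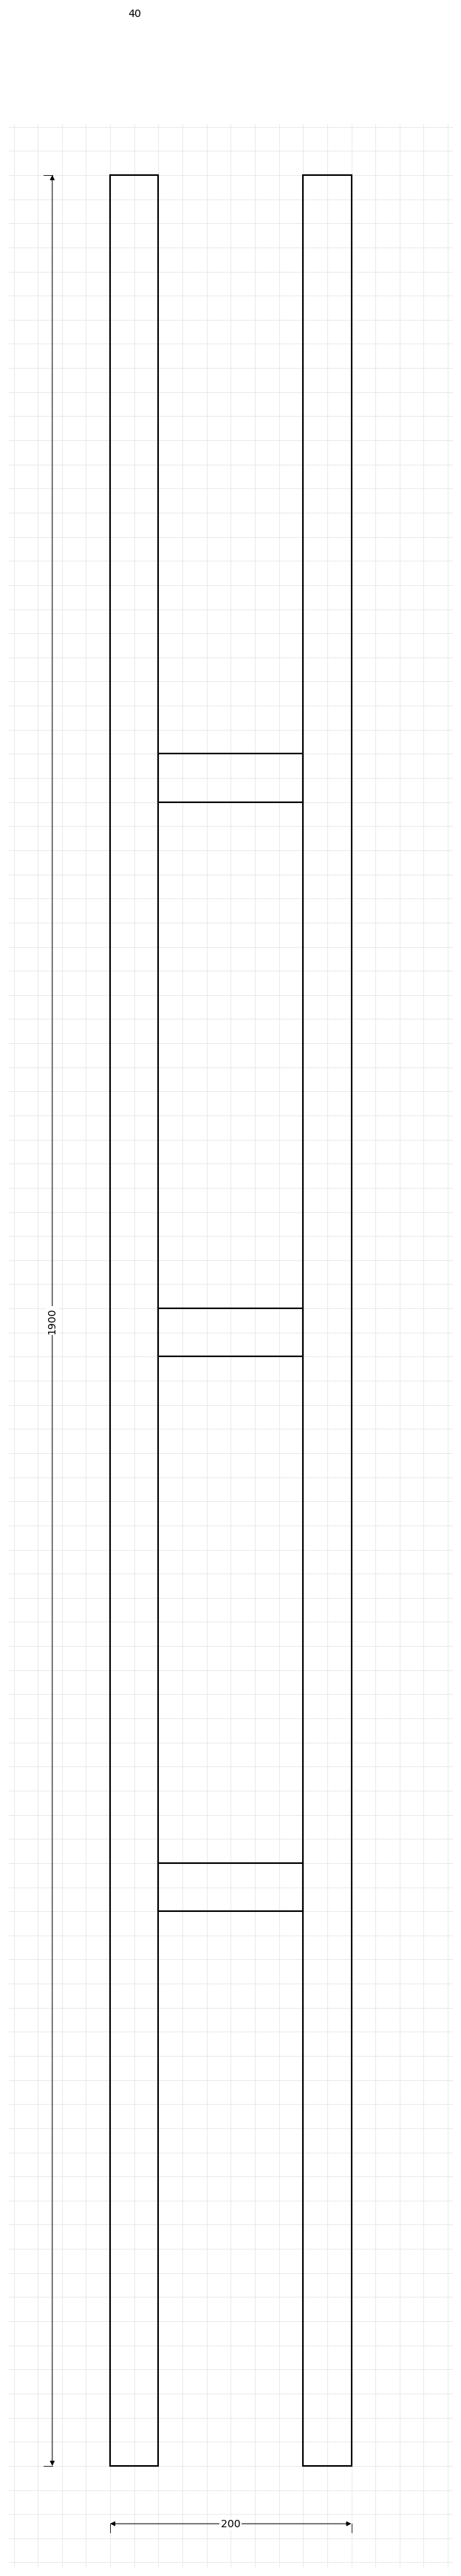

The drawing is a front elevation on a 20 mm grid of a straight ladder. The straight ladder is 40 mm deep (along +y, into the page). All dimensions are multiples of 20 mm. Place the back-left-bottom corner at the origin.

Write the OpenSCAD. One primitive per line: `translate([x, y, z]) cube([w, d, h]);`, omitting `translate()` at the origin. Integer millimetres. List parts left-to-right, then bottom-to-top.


cube([40, 40, 1900]);
translate([40, 0, 460]) cube([120, 40, 40]);
translate([40, 0, 920]) cube([120, 40, 40]);
translate([40, 0, 1380]) cube([120, 40, 40]);
translate([160, 0, 0]) cube([40, 40, 1900]);


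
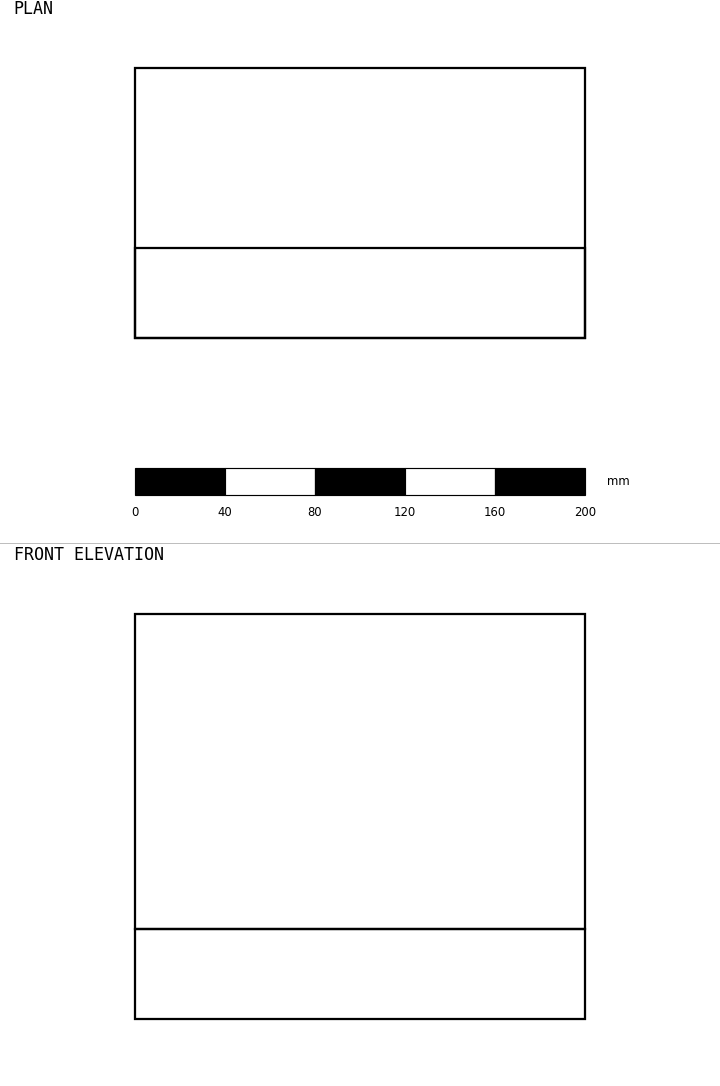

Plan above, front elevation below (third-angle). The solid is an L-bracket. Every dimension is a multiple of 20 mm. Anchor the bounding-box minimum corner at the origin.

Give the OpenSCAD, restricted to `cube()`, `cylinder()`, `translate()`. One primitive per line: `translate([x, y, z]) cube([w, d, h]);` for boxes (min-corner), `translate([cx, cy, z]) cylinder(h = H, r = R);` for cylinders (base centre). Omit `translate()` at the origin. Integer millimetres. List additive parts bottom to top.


cube([200, 120, 40]);
translate([0, 0, 40]) cube([200, 40, 140]);
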